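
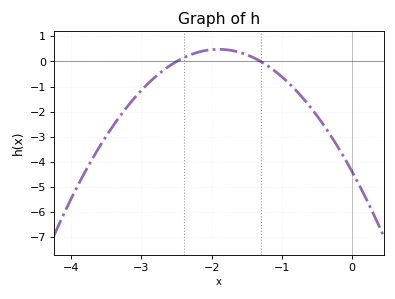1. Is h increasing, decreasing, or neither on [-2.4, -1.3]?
neither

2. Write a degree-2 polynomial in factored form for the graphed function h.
y = -1.35(x + 2.5)(x + 1.3)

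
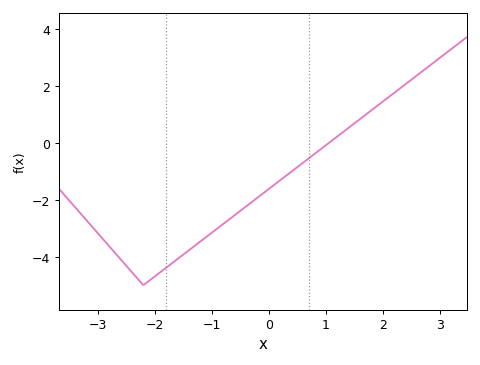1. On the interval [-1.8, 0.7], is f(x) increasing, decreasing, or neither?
increasing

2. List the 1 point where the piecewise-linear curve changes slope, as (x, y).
(-2.2, -5)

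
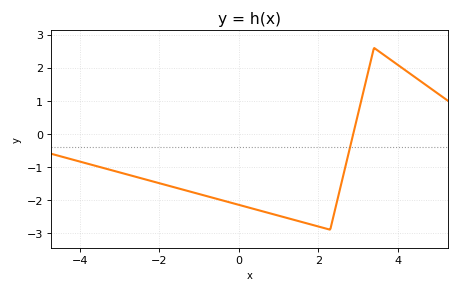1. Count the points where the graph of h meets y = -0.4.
1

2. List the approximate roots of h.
2.8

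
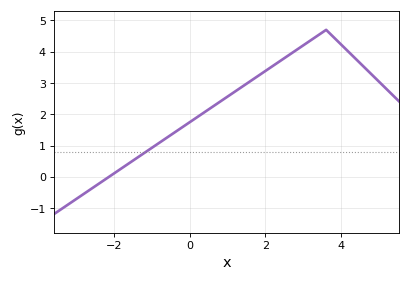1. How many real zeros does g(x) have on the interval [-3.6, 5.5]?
1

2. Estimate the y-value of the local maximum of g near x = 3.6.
4.7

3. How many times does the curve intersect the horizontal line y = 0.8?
1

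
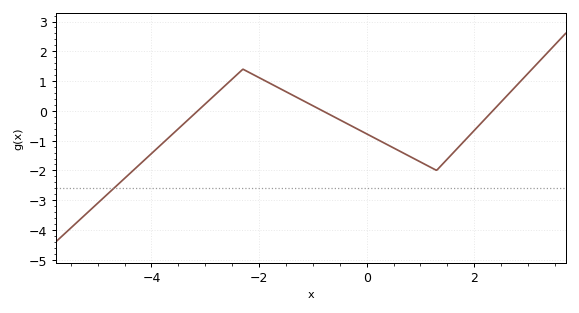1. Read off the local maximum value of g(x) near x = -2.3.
1.4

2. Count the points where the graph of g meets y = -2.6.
1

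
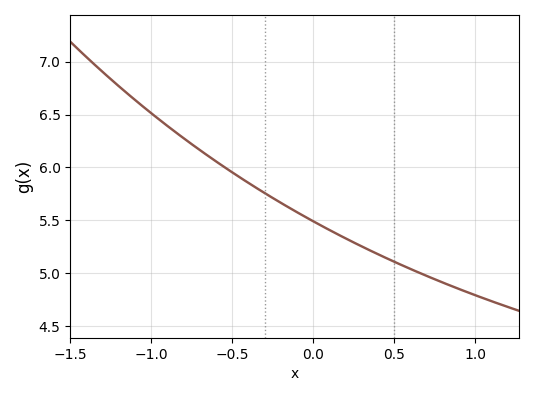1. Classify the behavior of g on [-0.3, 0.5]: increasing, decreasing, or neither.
decreasing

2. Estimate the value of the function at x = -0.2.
5.66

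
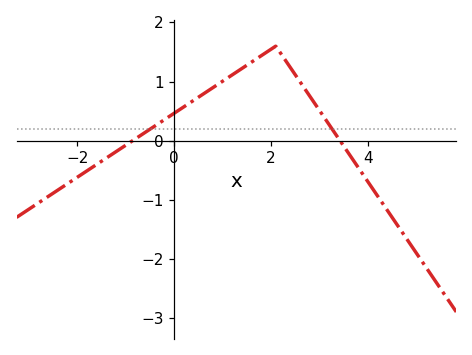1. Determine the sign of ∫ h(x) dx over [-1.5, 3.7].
positive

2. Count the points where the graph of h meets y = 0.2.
2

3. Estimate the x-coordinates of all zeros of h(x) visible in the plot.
-0.8, 3.4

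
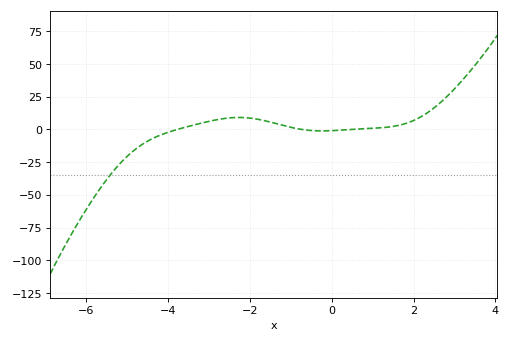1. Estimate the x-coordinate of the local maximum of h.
-2.27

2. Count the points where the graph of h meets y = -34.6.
1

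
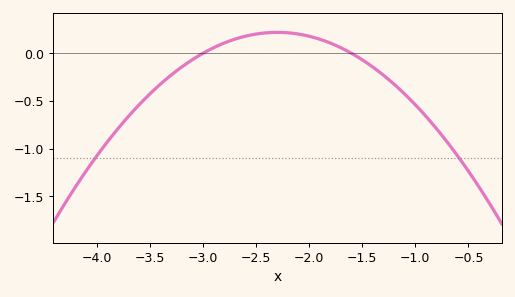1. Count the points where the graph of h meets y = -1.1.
2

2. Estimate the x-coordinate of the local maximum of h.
-2.3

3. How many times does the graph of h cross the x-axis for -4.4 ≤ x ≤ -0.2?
2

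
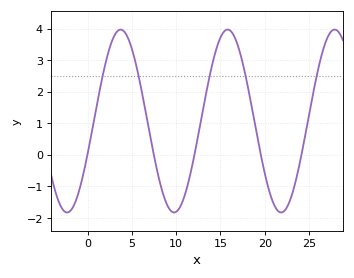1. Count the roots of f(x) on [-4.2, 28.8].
5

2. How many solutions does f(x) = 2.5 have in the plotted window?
5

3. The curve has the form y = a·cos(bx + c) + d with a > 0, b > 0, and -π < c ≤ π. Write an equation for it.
y = 2.9cos(0.52x - 1.9) + 1.07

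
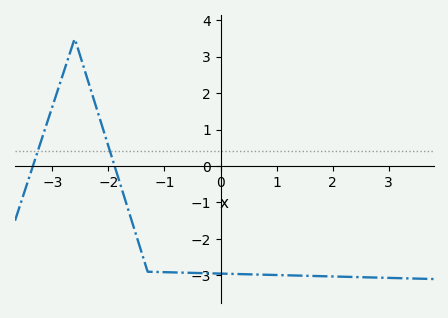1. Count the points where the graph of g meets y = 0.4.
2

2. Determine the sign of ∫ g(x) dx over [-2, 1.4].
negative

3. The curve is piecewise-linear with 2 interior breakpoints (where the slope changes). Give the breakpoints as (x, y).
(-2.6, 3.5); (-1.3, -2.9)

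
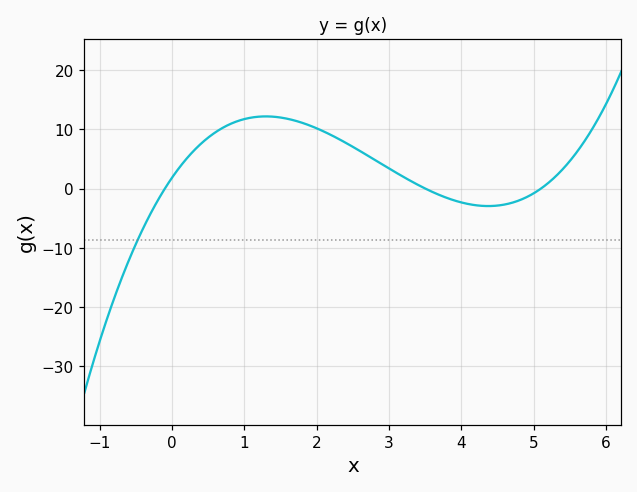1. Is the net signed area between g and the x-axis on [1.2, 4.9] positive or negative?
positive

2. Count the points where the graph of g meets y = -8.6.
1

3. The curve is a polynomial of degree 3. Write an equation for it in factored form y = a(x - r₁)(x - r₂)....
y = 1.04(x + 0.1)(x - 3.5)(x - 5.1)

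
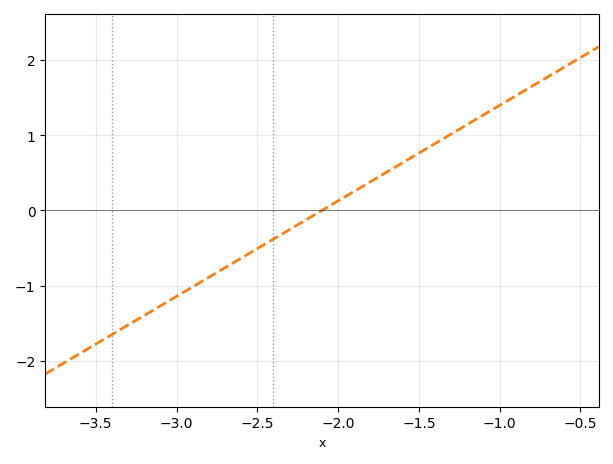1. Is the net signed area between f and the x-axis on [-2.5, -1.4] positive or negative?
positive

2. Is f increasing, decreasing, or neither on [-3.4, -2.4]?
increasing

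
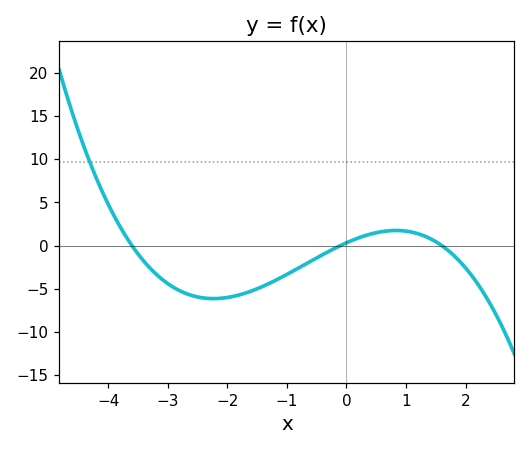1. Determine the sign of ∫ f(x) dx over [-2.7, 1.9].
negative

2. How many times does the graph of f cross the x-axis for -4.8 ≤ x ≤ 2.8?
3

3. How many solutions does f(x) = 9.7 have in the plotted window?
1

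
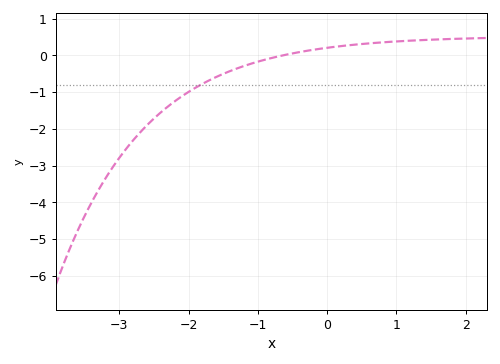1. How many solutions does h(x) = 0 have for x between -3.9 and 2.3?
1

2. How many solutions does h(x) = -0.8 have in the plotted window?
1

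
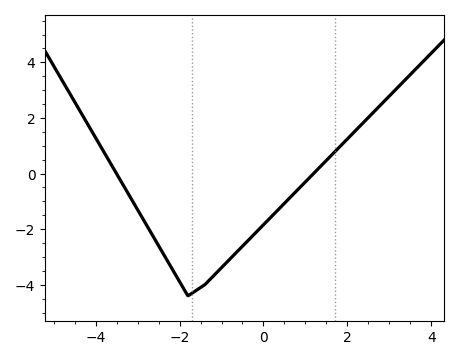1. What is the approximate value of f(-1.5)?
-4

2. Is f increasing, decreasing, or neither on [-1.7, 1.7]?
increasing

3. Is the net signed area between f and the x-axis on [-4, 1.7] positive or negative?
negative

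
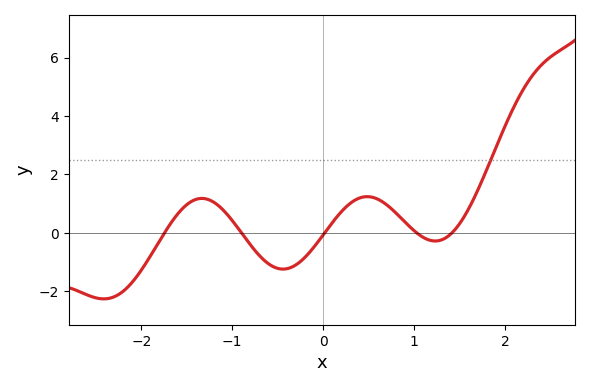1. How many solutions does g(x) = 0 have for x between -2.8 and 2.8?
5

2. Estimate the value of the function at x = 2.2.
5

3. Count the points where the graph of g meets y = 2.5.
1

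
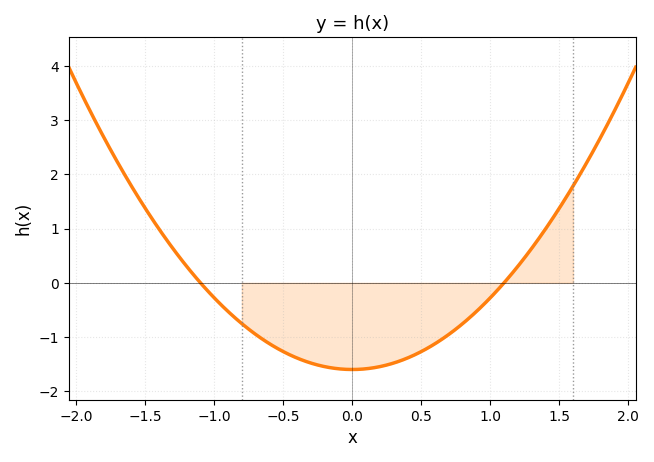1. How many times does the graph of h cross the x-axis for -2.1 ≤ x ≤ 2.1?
2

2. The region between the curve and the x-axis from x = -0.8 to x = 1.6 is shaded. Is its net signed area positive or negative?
negative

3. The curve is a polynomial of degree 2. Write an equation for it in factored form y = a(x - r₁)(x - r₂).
y = 1.32(x + 1.1)(x - 1.1)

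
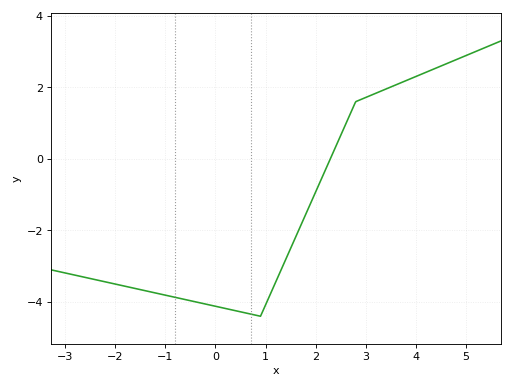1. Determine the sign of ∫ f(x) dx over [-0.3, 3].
negative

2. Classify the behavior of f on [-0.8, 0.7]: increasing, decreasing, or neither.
decreasing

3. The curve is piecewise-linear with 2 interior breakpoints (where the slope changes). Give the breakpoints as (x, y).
(0.9, -4.4); (2.8, 1.6)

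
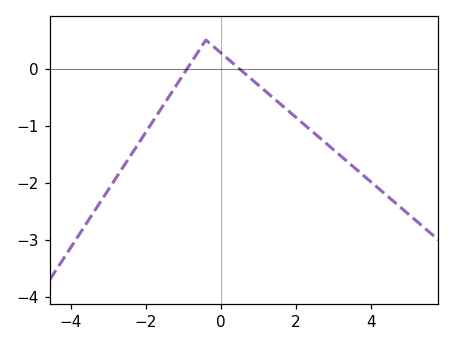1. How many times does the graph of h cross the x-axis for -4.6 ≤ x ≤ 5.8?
2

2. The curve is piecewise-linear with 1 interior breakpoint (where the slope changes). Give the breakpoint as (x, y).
(-0.4, 0.5)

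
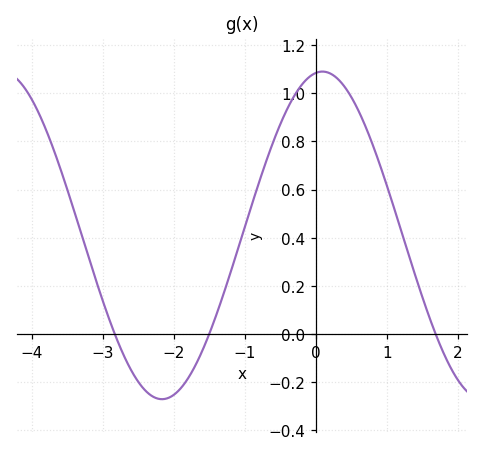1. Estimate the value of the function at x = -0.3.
1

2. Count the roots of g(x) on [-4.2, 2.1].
3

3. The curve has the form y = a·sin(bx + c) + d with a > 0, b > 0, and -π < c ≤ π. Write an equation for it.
y = 0.68sin(1.4x + 1.4) + 0.41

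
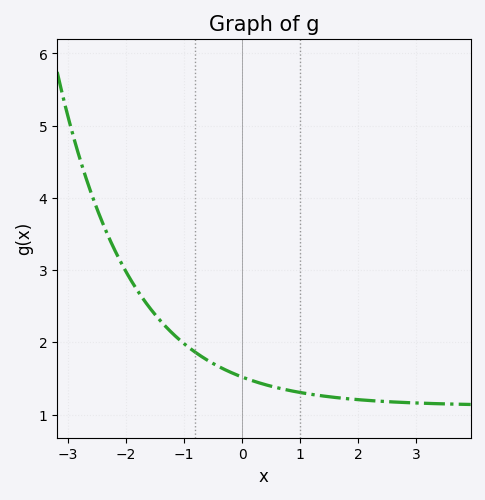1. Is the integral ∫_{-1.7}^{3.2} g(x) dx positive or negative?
positive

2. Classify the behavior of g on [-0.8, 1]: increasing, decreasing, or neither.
decreasing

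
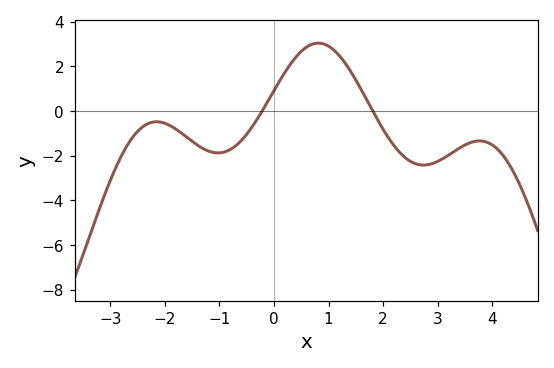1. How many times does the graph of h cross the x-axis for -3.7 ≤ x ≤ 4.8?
2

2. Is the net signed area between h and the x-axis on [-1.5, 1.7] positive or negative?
positive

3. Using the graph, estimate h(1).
2.91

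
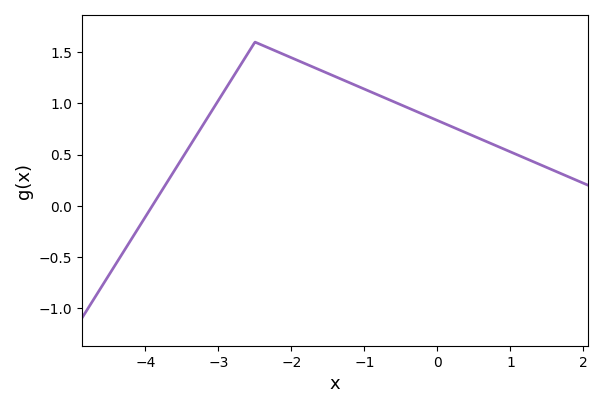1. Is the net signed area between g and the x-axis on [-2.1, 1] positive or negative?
positive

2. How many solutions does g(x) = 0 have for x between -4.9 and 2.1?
1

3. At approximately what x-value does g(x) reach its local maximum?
-2.5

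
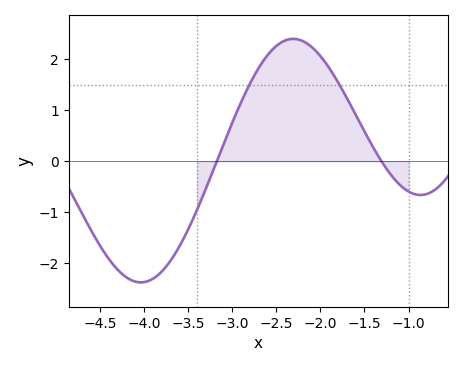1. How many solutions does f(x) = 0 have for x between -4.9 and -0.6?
2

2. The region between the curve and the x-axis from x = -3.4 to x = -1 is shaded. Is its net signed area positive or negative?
positive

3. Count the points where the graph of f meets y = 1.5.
2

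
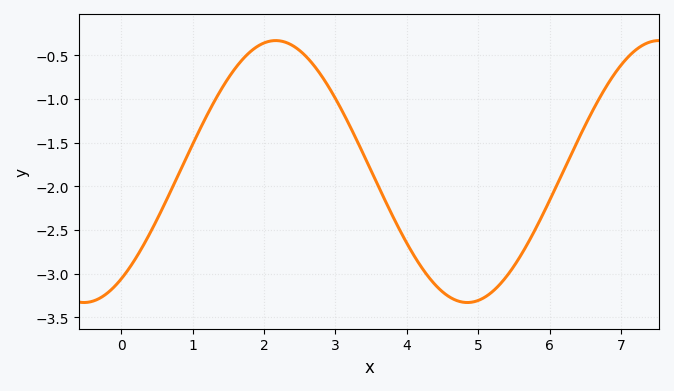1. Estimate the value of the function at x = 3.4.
-1.65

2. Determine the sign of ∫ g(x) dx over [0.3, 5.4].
negative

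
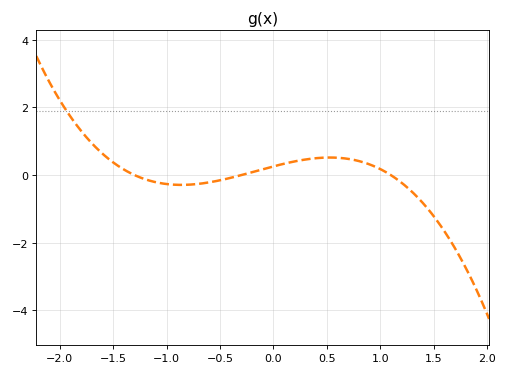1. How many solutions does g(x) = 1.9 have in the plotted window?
1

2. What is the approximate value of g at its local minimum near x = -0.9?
-0.2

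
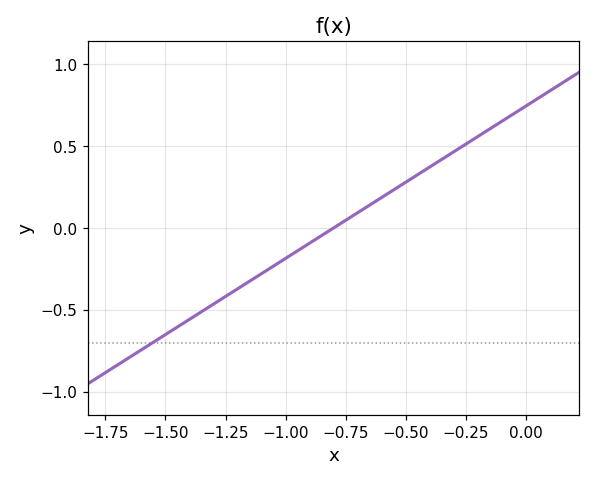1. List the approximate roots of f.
-0.8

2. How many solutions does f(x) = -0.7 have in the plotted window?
1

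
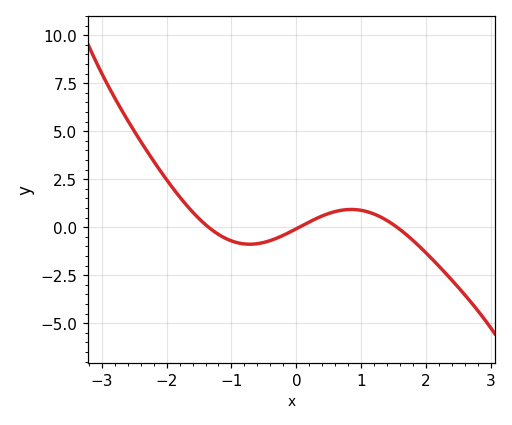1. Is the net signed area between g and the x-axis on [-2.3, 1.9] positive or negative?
positive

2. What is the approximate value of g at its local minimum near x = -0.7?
-0.8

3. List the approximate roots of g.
-1.4, 0, 1.6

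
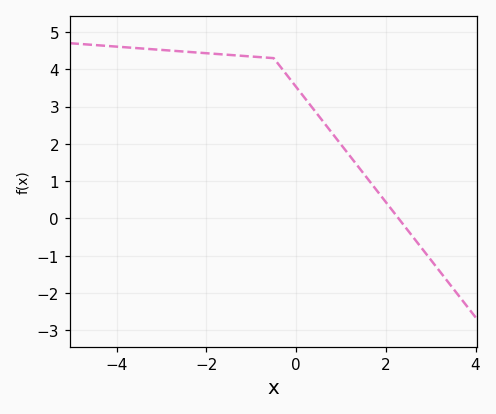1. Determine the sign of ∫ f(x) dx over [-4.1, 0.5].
positive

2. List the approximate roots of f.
2.28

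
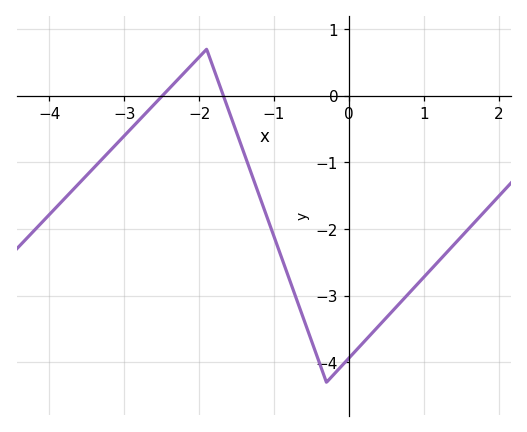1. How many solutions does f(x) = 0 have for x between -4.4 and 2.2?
2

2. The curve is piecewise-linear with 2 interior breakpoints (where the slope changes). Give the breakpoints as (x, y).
(-1.9, 0.7); (-0.3, -4.3)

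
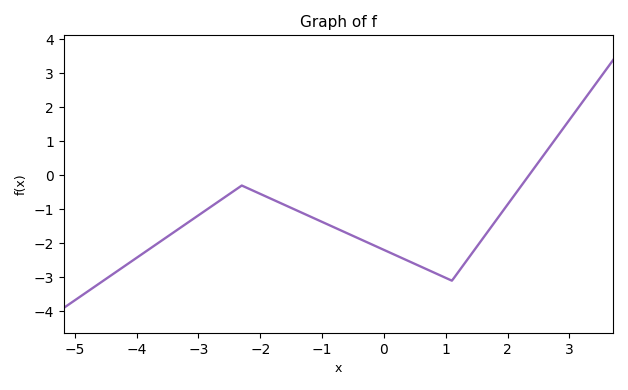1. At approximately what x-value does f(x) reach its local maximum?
-2.3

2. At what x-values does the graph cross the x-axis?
2.34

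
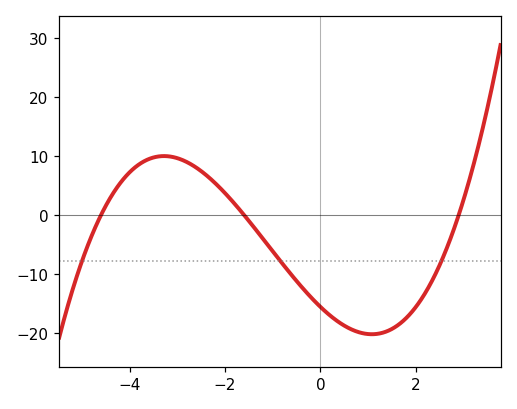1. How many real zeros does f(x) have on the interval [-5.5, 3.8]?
3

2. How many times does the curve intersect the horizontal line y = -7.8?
3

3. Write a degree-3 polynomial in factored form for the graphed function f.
y = 0.73(x + 4.6)(x + 1.6)(x - 2.9)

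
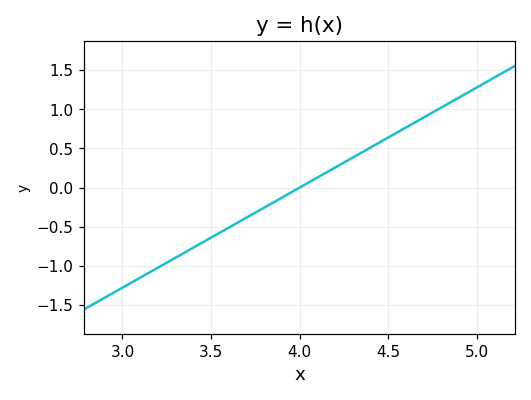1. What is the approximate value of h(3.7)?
-0.4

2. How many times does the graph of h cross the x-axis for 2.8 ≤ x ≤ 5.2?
1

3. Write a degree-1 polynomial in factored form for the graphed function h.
y = 1.28(x - 4)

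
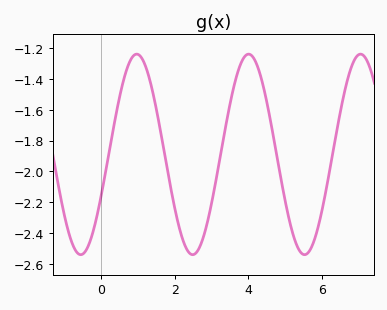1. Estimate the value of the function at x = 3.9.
-1.26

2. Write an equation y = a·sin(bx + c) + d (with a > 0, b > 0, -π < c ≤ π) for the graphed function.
y = 0.65sin(2.1x - 0.41) - 1.89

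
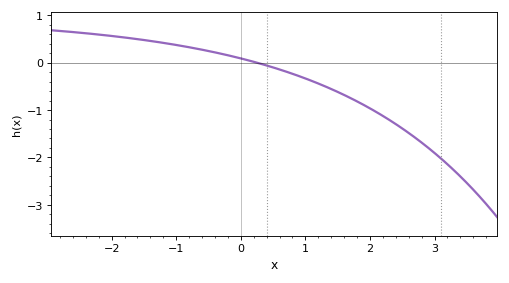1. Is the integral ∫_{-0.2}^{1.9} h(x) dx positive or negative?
negative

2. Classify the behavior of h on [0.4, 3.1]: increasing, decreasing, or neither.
decreasing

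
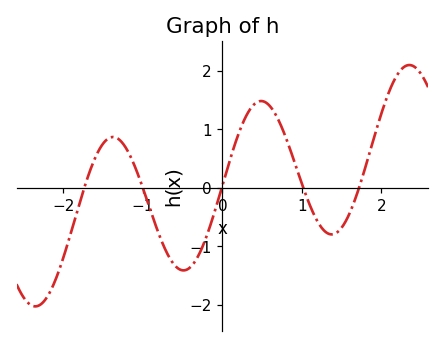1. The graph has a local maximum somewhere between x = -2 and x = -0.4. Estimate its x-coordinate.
-1.4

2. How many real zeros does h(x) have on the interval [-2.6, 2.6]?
5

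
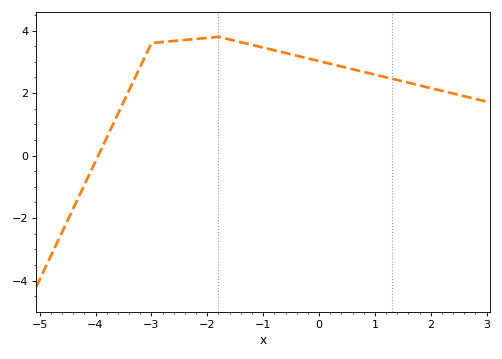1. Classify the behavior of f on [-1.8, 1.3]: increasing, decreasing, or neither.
decreasing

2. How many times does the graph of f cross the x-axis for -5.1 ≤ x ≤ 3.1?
1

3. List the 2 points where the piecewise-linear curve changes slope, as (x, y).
(-3, 3.6); (-1.8, 3.8)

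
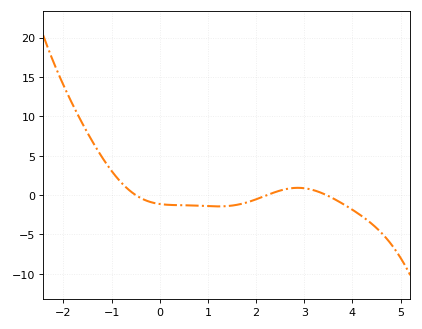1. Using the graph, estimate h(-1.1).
4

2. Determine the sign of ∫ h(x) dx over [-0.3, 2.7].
negative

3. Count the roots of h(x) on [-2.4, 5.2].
3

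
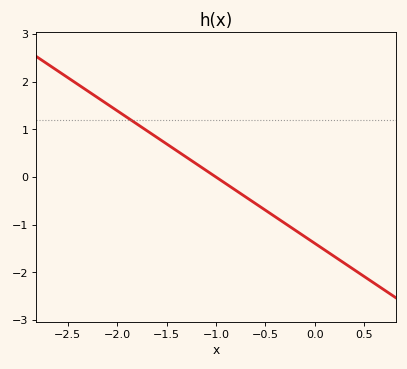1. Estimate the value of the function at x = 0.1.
-1.5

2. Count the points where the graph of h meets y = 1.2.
1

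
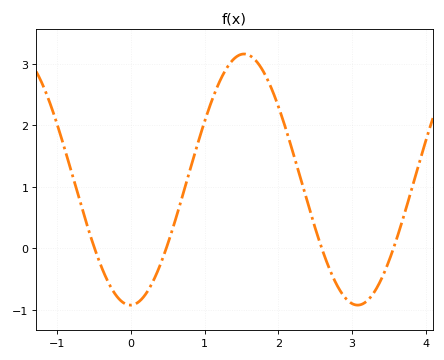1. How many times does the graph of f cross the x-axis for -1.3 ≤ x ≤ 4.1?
4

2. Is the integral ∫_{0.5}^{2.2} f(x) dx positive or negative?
positive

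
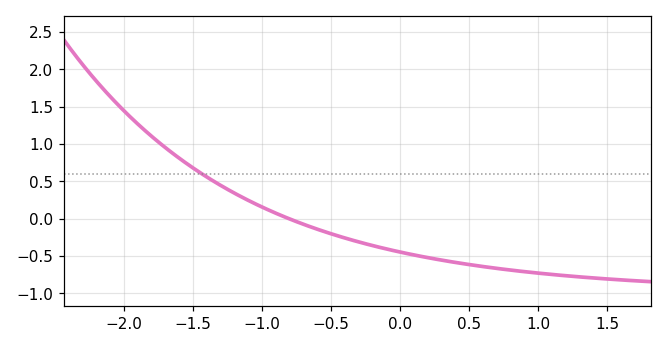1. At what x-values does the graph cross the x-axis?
-0.809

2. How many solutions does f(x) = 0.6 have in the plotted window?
1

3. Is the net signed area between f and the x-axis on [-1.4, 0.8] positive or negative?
negative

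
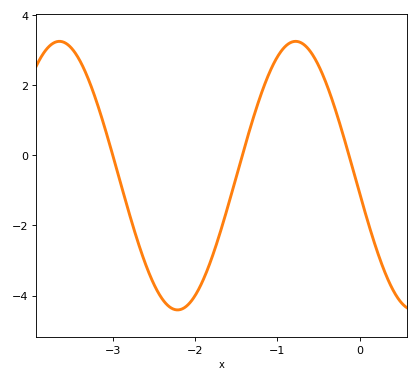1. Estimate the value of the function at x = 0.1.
-1.89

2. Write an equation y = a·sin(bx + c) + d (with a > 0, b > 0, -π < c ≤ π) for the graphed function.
y = 3.83sin(2.19x - 3.01) - 0.58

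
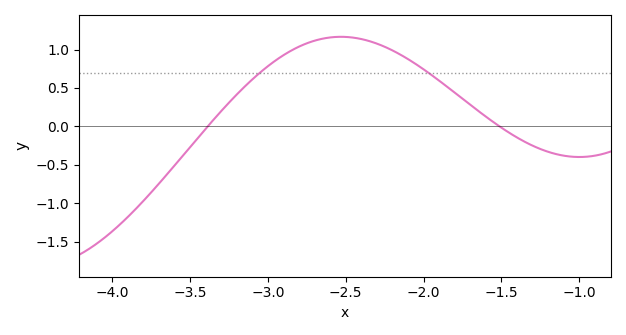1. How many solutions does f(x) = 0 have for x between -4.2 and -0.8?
2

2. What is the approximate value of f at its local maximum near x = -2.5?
1.17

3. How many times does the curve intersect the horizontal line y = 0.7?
2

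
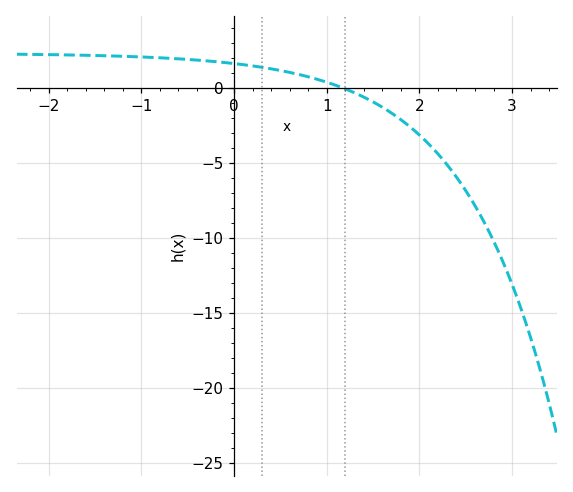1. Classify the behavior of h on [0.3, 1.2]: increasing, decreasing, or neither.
decreasing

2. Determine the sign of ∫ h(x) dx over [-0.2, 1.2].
positive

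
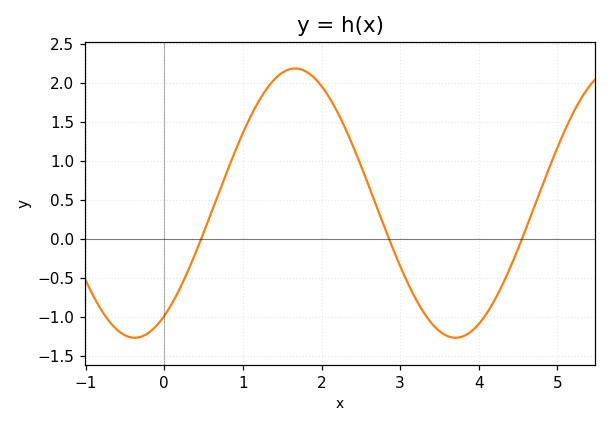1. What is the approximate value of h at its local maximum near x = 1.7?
2.19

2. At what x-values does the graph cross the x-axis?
0.469, 2.86, 4.55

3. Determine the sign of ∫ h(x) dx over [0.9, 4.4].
positive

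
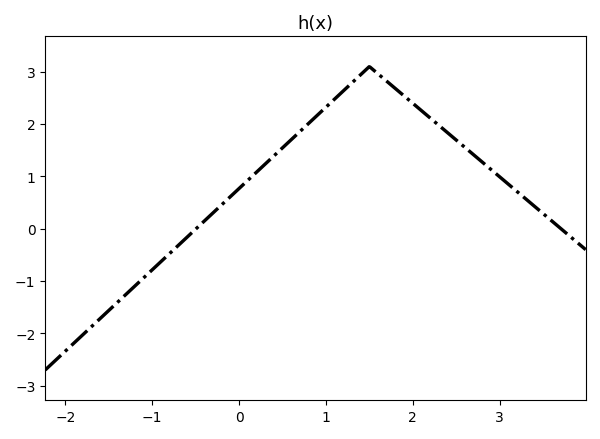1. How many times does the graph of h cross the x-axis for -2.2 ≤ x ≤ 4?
2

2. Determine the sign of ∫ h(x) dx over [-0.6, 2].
positive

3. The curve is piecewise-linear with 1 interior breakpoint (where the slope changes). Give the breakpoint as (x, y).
(1.5, 3.1)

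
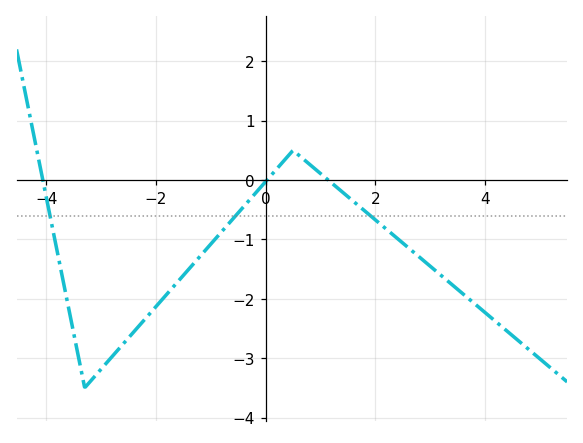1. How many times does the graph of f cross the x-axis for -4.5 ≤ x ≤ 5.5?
3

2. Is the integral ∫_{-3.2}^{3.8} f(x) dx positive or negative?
negative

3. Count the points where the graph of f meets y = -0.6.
3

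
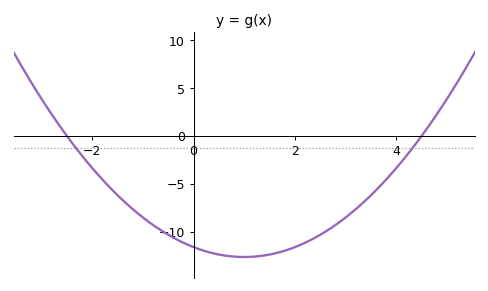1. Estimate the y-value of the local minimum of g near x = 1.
-12.6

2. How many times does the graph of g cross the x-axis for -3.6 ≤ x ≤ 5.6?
2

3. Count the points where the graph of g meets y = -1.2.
2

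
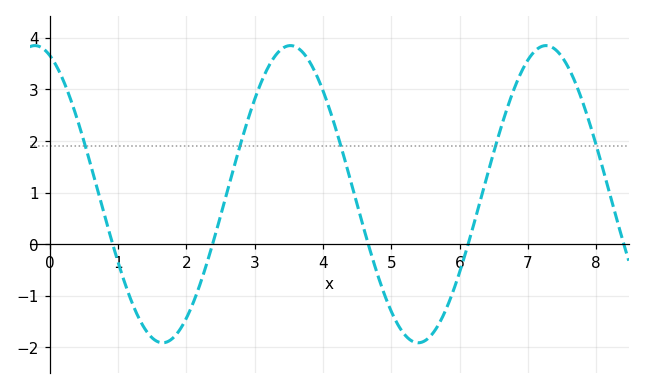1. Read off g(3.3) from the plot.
3.6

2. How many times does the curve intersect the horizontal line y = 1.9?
5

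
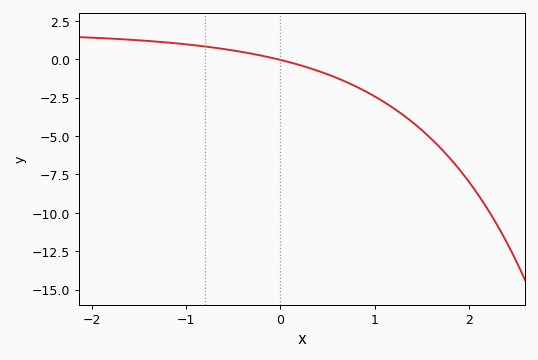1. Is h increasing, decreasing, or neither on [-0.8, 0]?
decreasing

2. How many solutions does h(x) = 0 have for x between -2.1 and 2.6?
1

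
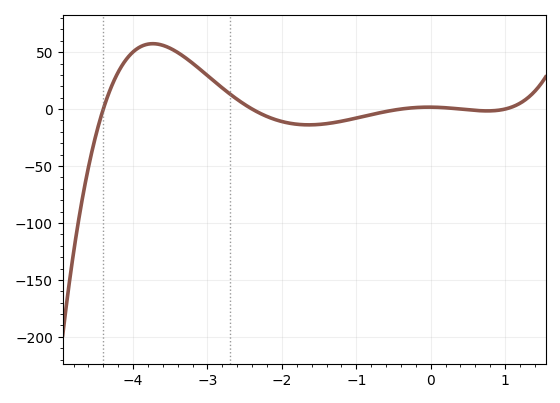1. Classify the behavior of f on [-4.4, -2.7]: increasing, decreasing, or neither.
neither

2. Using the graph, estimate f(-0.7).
-5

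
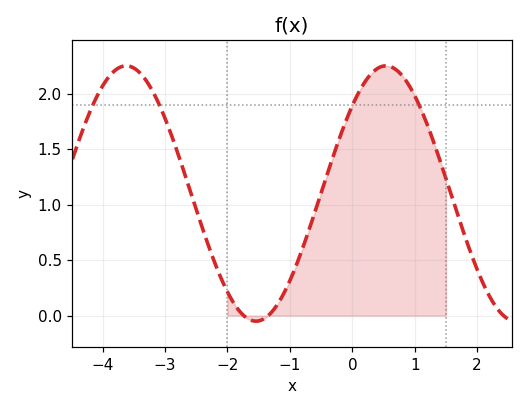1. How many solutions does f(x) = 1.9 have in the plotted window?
4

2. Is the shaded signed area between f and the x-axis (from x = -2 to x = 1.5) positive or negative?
positive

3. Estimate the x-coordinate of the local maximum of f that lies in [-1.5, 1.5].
0.5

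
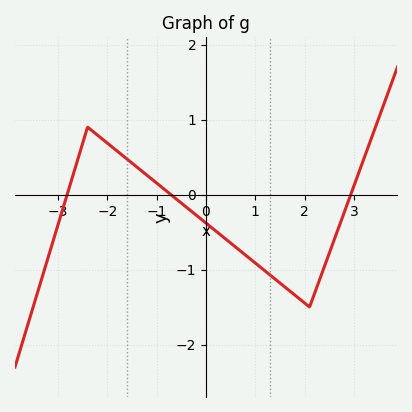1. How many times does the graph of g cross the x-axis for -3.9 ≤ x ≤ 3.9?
3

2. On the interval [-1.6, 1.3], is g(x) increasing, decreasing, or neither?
decreasing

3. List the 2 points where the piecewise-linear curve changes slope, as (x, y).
(-2.4, 0.9); (2.1, -1.5)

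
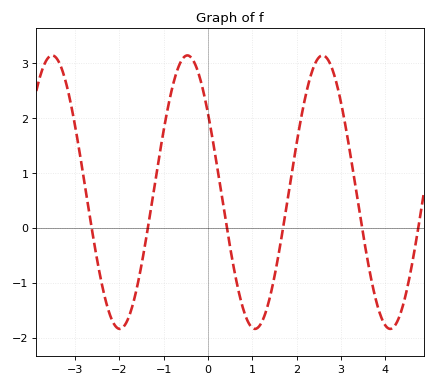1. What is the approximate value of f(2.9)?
2.6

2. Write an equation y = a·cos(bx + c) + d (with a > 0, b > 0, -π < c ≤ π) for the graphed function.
y = 2.49cos(2.1x + 0.96) + 0.65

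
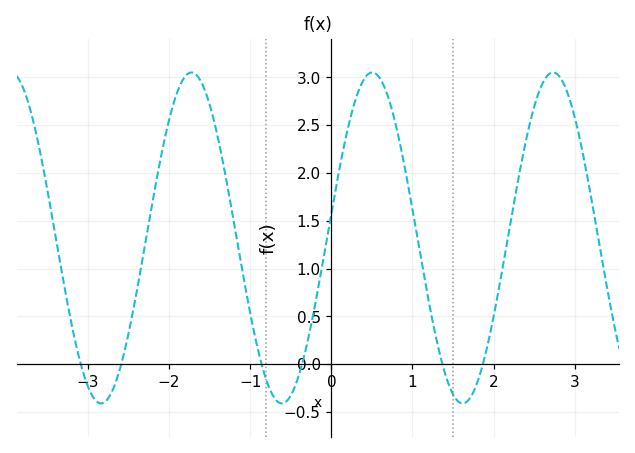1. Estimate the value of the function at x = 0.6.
3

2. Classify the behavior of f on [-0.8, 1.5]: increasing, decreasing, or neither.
neither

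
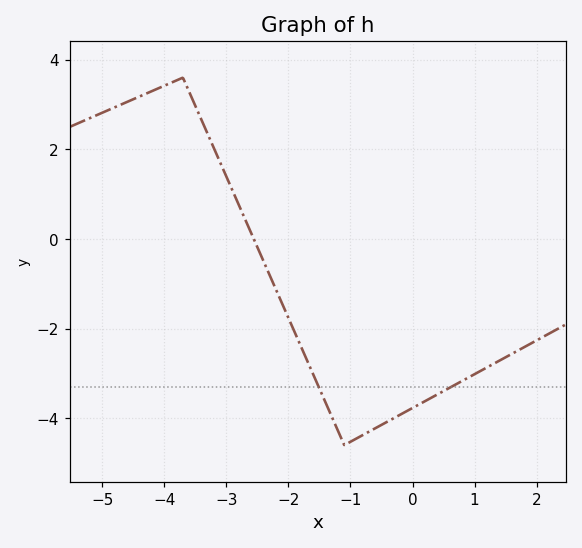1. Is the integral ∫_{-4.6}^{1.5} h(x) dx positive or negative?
negative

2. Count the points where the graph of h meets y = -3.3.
2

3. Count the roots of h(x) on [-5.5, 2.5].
1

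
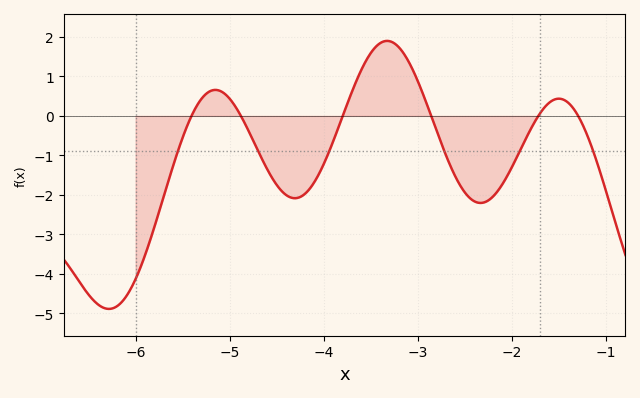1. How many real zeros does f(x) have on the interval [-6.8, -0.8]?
6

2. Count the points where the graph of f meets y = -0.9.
6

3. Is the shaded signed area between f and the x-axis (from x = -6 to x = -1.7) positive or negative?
negative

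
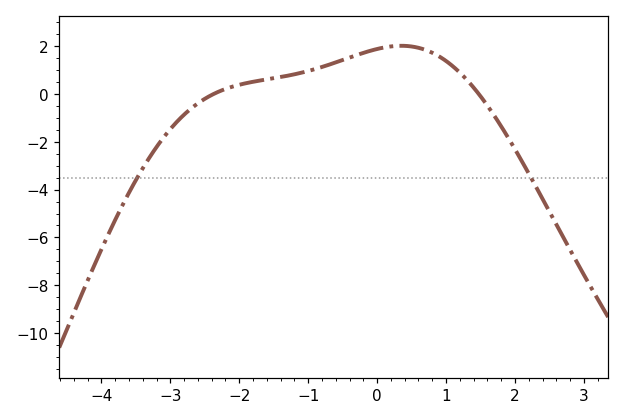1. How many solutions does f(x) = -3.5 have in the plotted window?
2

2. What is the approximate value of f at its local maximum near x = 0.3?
2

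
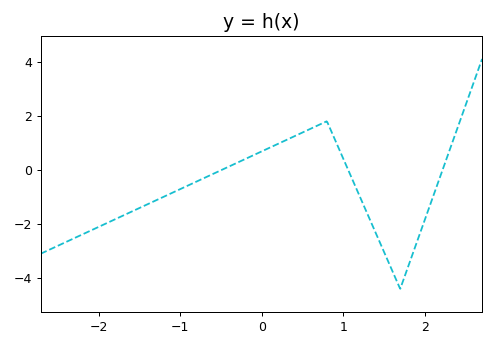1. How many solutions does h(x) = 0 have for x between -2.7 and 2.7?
3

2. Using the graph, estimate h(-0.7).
-0.291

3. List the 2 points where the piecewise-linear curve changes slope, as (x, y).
(0.8, 1.8); (1.7, -4.4)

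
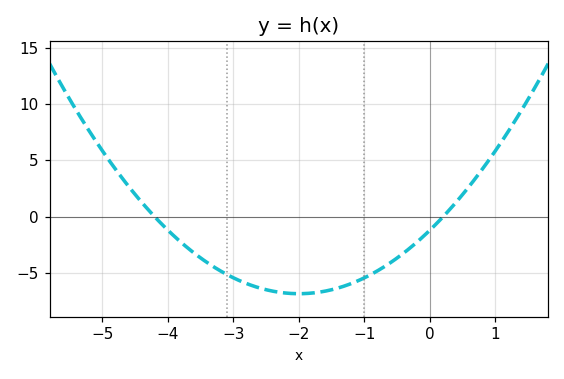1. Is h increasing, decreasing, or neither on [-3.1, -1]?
neither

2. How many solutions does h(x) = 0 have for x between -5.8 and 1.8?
2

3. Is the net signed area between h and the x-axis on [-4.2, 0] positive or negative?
negative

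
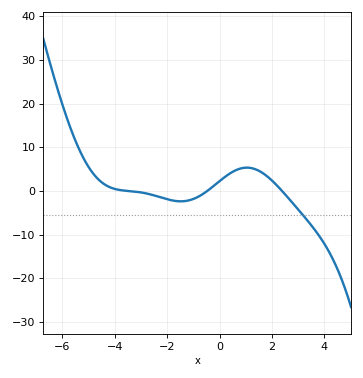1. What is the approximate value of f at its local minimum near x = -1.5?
-2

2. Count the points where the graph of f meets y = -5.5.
1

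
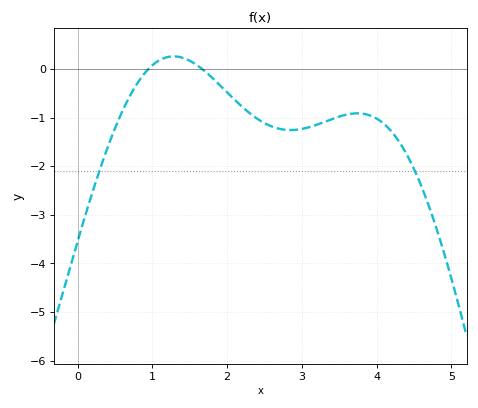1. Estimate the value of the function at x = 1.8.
-0.183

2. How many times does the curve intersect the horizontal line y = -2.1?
2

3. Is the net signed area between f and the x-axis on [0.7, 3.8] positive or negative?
negative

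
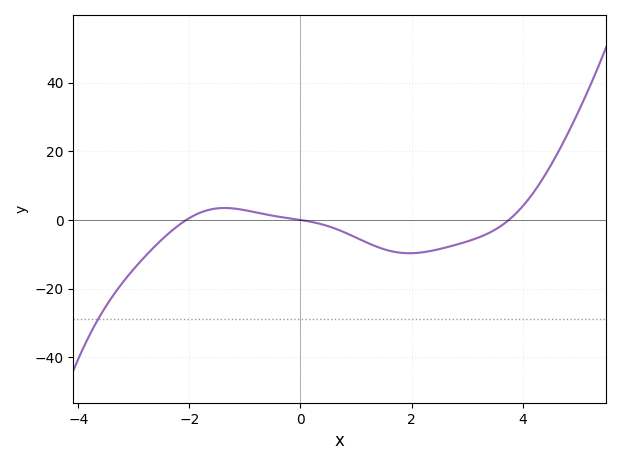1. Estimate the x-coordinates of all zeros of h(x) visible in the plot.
-2.06, 0, 3.75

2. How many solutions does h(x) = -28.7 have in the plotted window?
1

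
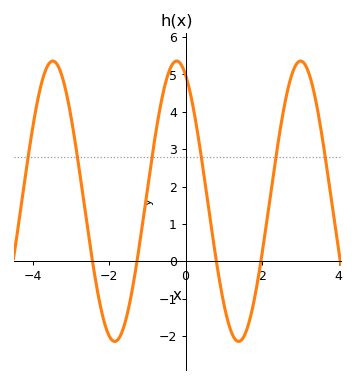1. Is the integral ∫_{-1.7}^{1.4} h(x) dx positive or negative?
positive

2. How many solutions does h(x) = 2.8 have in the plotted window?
6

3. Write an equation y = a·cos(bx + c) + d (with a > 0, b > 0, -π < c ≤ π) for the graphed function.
y = 3.75cos(1.9x + 0.45) + 1.61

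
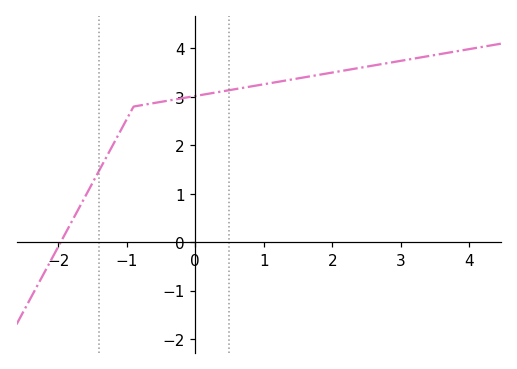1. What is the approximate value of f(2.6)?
3.6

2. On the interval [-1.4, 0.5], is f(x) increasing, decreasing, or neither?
increasing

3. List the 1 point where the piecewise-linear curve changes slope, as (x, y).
(-0.9, 2.8)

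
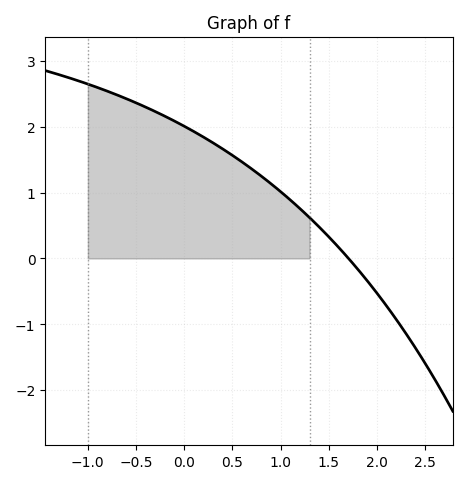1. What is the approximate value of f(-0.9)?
2.6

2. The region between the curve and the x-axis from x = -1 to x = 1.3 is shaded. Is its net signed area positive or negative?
positive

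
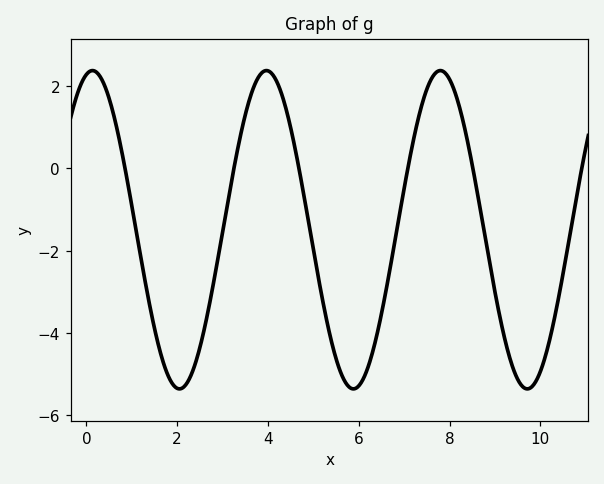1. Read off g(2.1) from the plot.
-5.35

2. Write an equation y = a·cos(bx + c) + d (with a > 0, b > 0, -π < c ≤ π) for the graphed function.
y = 3.87cos(1.64x - 0.222) - 1.49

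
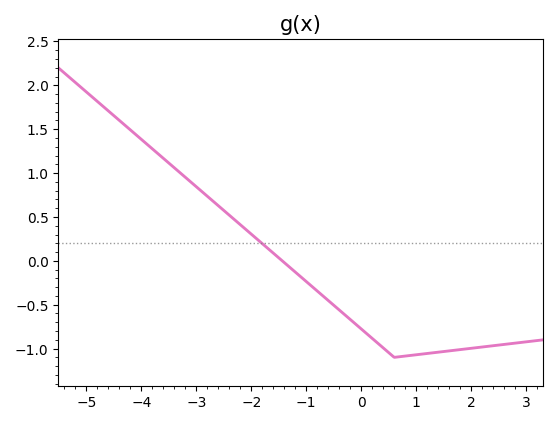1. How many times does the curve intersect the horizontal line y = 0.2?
1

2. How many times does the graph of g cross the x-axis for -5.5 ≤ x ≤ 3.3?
1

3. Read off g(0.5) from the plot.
-1.05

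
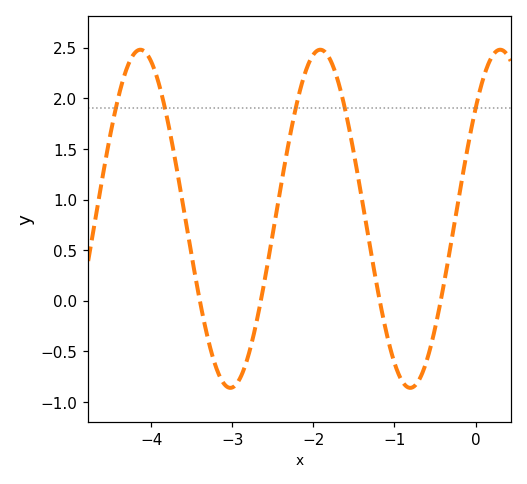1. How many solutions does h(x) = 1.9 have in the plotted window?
5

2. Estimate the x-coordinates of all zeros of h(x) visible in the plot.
-3.4, -2.65, -1.18, -0.43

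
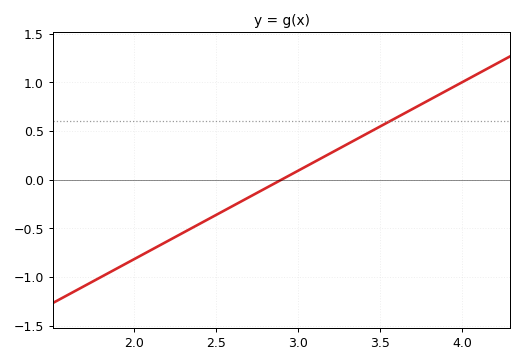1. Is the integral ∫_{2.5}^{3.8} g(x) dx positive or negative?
positive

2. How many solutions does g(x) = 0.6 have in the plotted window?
1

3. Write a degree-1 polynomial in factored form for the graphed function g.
y = 0.91(x - 2.9)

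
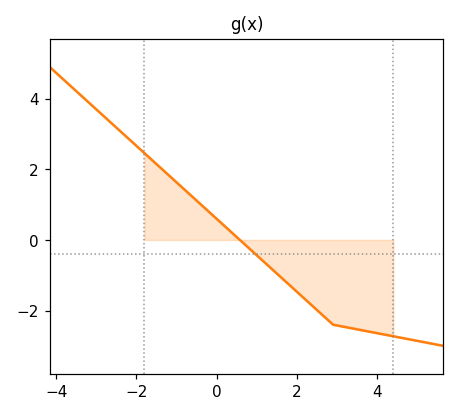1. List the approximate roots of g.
0.6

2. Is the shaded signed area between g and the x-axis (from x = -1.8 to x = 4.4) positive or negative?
negative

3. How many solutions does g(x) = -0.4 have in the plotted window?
1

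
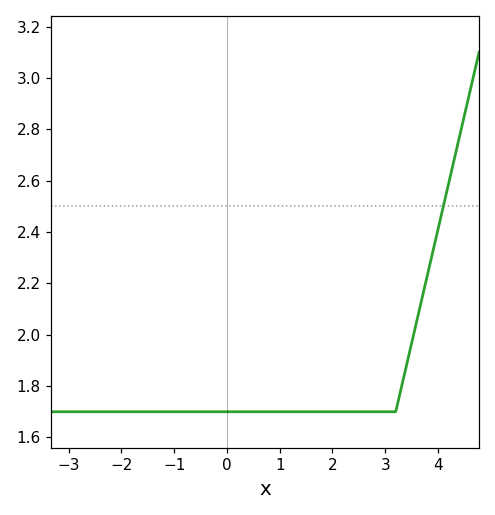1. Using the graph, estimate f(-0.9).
1.7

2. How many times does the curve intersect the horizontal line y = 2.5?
1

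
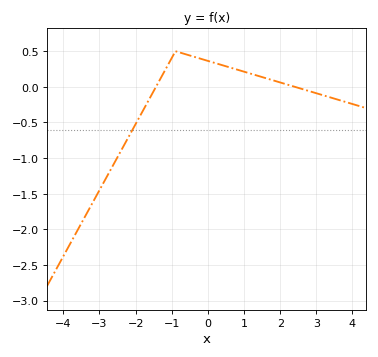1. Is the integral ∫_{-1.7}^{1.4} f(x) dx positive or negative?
positive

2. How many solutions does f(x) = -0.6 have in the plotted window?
1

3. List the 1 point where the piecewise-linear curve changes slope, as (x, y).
(-0.9, 0.5)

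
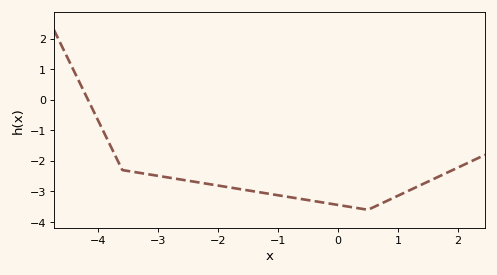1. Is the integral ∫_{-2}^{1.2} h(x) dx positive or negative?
negative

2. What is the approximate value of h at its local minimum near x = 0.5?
-3.6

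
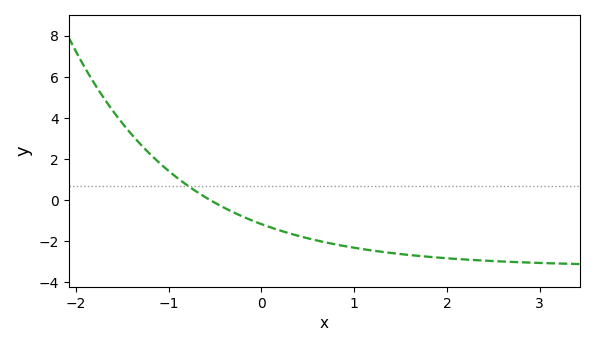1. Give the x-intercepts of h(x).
-0.6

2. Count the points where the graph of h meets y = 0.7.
1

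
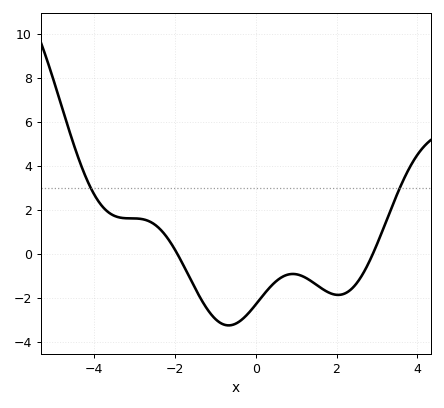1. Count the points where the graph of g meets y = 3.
2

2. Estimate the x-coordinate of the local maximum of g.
0.921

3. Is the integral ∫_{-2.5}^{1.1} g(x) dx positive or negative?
negative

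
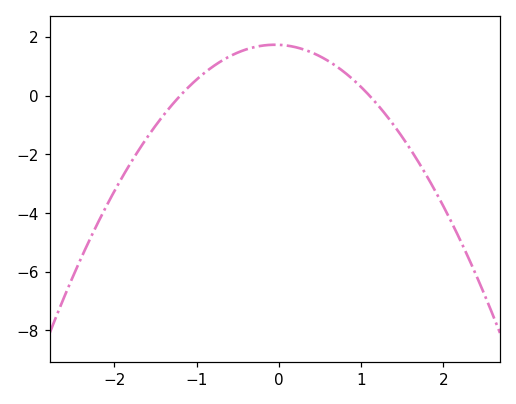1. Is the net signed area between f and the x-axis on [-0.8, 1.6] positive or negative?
positive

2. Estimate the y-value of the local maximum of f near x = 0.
1.73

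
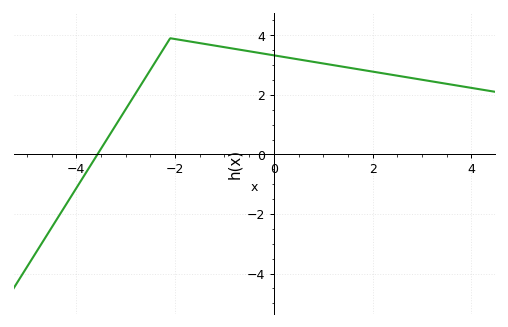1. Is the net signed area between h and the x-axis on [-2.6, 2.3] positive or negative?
positive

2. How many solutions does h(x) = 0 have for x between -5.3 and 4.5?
1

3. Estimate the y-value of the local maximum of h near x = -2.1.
3.9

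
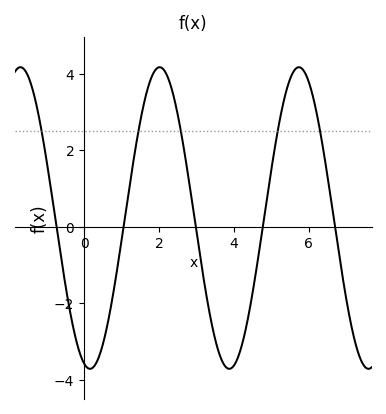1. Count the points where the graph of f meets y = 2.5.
5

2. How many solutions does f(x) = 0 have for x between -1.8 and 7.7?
5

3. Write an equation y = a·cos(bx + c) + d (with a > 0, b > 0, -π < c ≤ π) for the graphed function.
y = 3.94cos(1.7x + 2.9) + 0.23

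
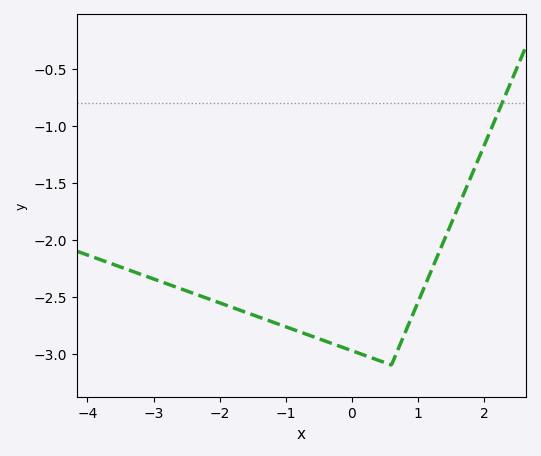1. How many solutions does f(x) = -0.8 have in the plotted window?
1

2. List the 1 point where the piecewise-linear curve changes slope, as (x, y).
(0.6, -3.1)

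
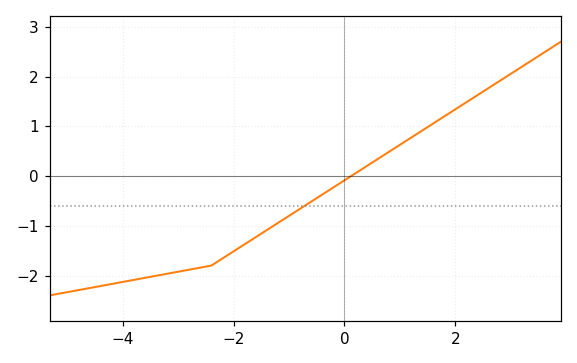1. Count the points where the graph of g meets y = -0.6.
1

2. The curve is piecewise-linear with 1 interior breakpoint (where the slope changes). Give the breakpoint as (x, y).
(-2.4, -1.8)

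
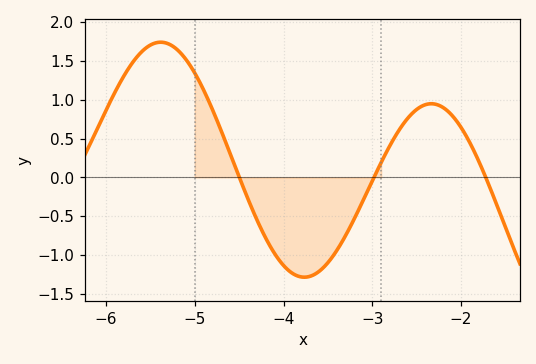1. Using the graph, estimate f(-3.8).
-1.3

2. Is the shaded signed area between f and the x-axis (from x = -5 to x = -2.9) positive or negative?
negative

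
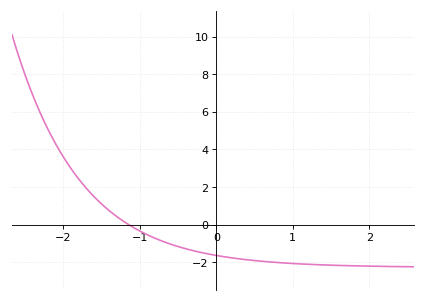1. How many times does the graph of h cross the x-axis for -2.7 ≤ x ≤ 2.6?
1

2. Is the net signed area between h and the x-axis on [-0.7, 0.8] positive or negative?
negative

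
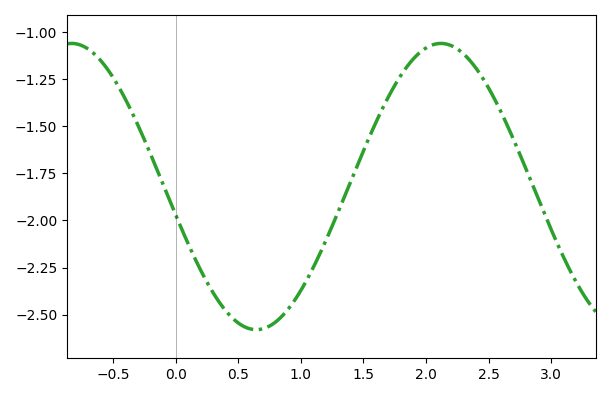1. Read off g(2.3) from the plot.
-1.12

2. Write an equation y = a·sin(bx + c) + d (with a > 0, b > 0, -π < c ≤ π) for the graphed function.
y = 0.76sin(2.1x - 2.9) - 1.82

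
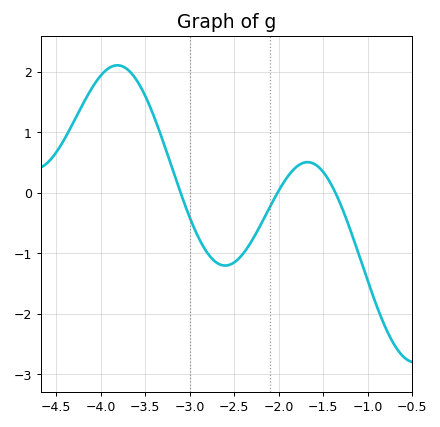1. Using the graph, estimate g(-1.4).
0.118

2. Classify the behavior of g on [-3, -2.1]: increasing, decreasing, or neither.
neither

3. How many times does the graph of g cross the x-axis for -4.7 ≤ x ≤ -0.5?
3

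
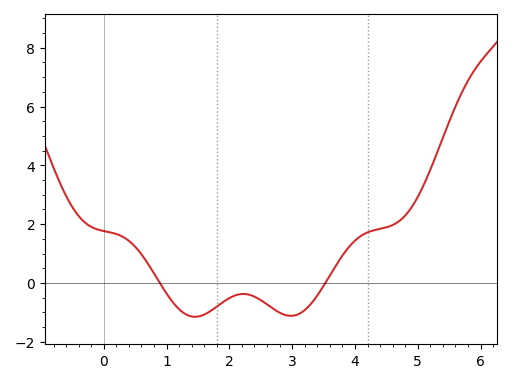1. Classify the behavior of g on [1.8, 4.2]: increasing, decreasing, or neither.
neither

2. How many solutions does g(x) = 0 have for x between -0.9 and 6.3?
2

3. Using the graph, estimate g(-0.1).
1.8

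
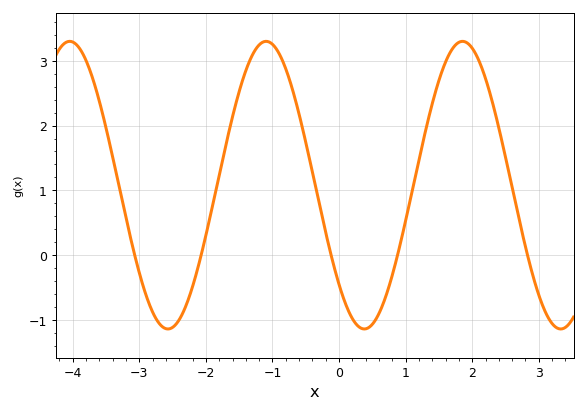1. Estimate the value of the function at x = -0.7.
2.6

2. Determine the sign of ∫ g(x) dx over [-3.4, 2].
positive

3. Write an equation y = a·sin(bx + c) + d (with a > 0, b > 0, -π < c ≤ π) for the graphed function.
y = 2.22sin(2.1x - 2.4) + 1.08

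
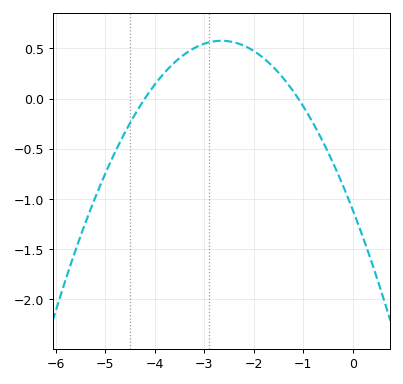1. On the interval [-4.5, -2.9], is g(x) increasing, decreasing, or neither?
increasing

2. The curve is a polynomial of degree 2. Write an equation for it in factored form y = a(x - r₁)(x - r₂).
y = -0.24(x + 4.2)(x + 1.1)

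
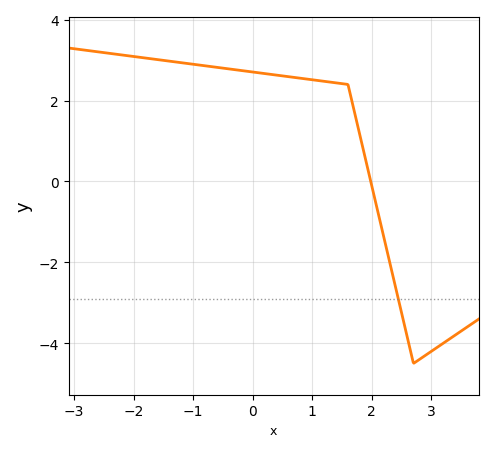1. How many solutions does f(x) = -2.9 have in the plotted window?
1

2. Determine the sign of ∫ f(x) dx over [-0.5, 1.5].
positive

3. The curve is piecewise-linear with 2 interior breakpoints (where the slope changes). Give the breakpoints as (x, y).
(1.6, 2.4); (2.7, -4.5)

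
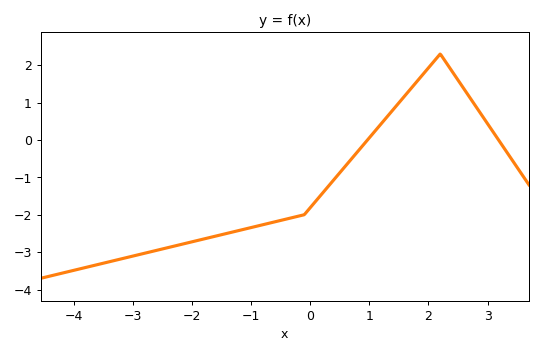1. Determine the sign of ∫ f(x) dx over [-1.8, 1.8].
negative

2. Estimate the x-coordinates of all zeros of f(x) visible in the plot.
1, 3.2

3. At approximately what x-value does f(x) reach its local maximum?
2.2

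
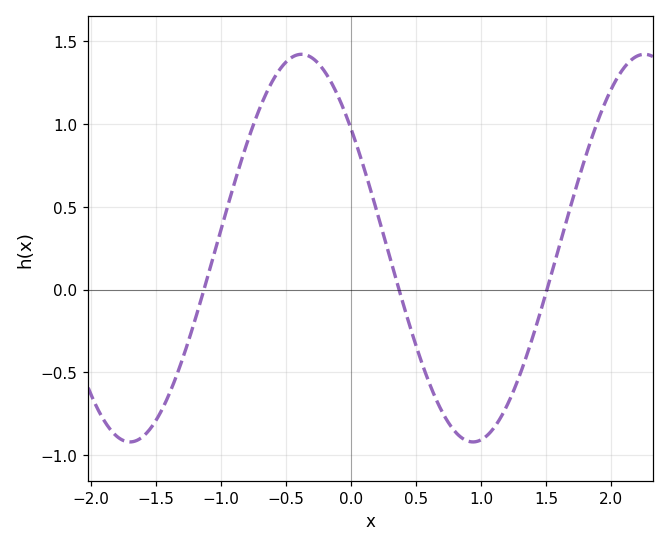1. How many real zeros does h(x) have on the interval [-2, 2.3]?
3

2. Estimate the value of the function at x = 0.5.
-0.35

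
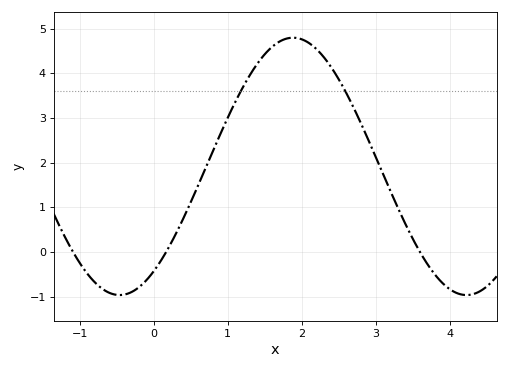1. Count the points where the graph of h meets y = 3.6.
2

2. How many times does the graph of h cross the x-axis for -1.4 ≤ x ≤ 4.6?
3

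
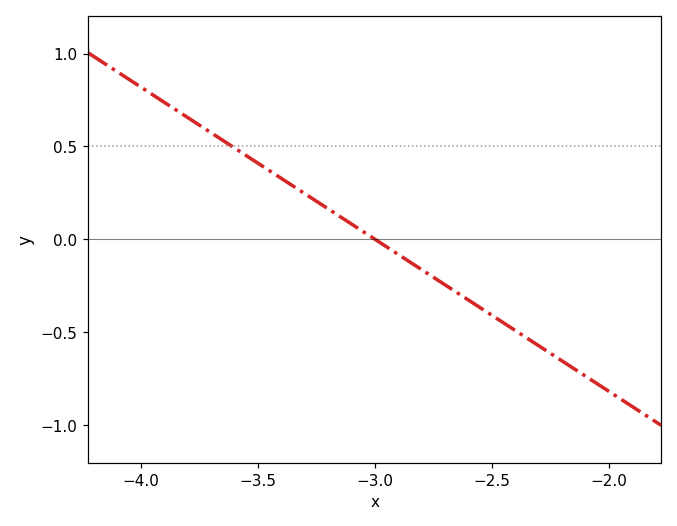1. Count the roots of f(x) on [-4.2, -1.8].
1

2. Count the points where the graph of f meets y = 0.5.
1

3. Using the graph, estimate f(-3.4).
0.35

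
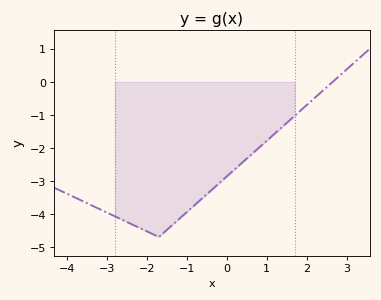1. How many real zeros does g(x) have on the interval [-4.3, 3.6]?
1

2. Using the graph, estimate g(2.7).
0.054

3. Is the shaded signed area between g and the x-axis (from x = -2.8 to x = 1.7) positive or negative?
negative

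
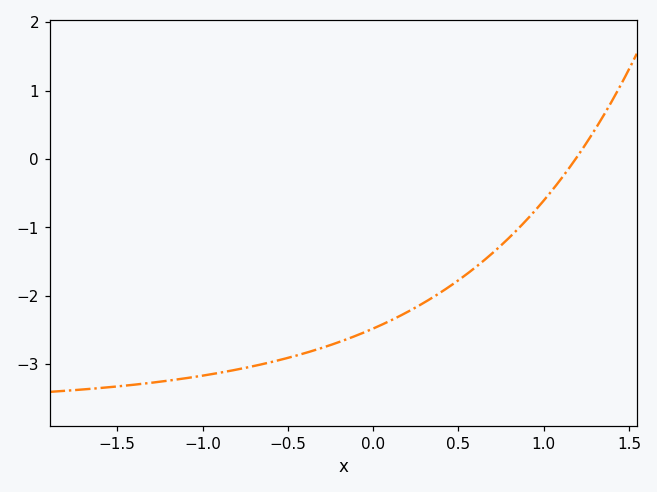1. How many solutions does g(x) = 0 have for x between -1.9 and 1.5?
1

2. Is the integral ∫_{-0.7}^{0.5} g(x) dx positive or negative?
negative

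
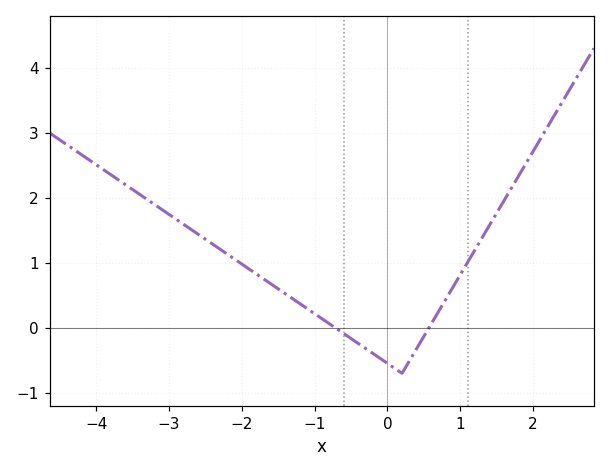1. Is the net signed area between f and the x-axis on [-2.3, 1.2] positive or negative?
positive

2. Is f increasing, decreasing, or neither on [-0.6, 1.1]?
neither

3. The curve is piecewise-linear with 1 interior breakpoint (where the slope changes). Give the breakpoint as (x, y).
(0.2, -0.7)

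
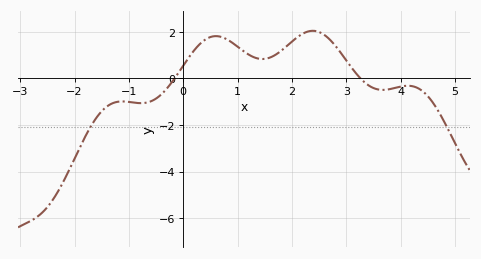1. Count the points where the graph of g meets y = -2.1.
2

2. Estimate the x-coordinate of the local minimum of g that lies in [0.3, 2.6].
1.4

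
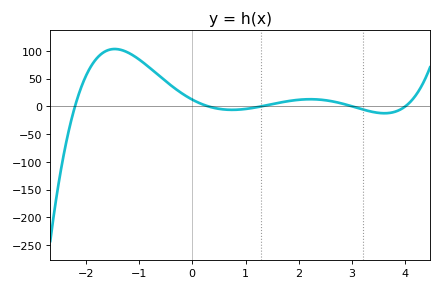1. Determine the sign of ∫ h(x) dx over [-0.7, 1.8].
positive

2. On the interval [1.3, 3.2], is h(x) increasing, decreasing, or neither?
neither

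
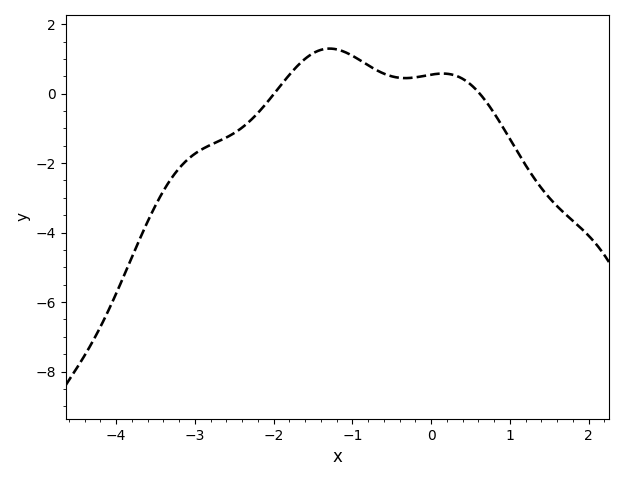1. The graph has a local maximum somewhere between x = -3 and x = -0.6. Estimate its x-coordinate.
-1.3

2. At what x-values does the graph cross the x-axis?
-2, 0.6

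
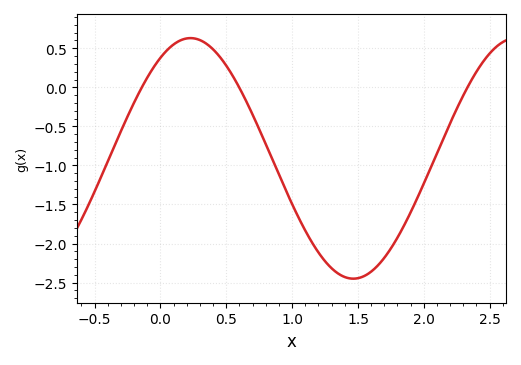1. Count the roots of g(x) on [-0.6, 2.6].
3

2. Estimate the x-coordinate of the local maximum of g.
0.25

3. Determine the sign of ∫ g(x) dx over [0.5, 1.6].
negative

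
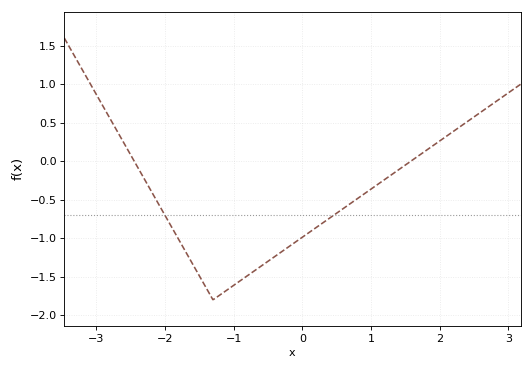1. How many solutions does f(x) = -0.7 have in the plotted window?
2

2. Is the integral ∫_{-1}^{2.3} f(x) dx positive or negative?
negative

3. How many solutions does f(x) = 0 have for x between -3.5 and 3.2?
2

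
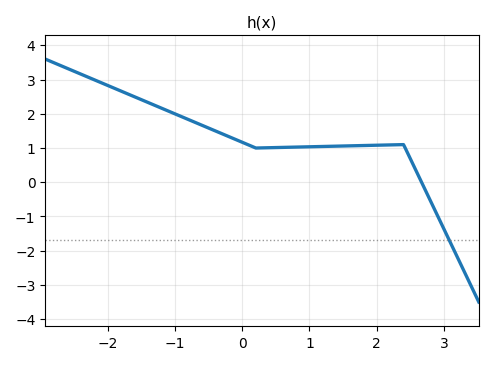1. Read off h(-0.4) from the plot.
1.5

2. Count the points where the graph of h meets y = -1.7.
1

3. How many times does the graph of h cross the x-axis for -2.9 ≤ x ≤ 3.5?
1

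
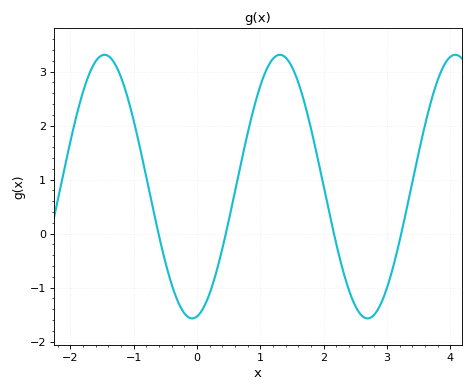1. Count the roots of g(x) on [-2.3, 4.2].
4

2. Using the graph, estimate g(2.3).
-0.665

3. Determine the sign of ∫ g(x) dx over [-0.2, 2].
positive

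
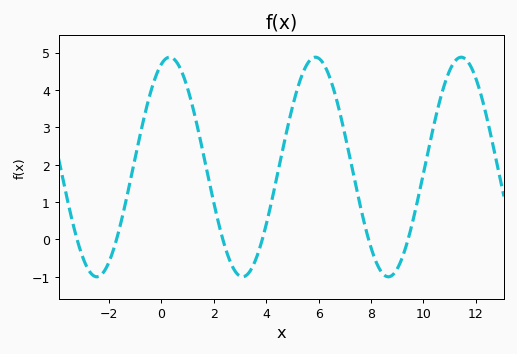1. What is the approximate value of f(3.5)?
-0.7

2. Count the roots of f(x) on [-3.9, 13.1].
6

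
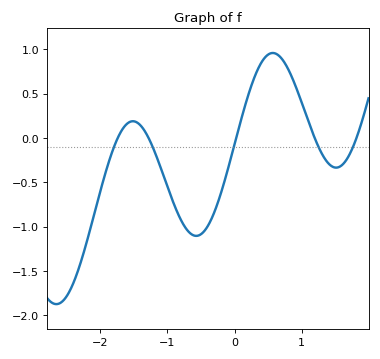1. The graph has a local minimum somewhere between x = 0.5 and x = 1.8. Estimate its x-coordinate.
1.5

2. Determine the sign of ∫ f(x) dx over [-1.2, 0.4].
negative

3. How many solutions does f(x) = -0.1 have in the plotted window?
5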